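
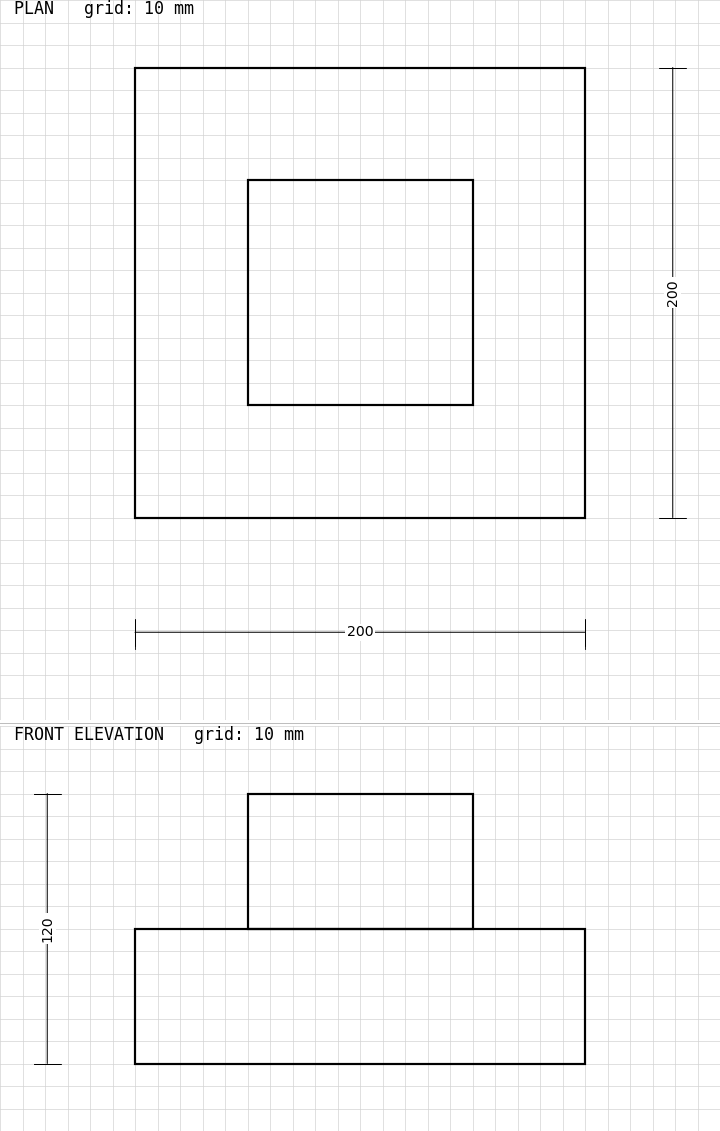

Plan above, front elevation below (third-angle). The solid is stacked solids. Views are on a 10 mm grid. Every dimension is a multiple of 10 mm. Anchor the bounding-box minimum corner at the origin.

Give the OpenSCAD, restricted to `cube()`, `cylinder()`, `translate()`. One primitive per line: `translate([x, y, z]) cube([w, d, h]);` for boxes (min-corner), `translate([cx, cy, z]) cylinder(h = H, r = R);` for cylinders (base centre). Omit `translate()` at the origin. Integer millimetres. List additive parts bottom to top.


cube([200, 200, 60]);
translate([50, 50, 60]) cube([100, 100, 60]);


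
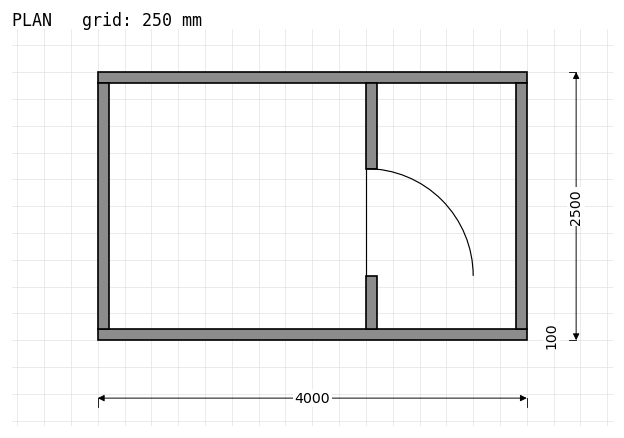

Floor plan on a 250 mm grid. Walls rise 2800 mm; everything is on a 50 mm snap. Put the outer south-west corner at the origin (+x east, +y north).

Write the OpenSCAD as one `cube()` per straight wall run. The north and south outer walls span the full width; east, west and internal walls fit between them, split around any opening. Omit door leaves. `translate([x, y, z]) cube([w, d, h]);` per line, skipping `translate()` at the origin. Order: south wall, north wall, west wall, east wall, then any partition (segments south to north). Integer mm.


cube([4000, 100, 2800]);
translate([0, 2400, 0]) cube([4000, 100, 2800]);
translate([0, 100, 0]) cube([100, 2300, 2800]);
translate([3900, 100, 0]) cube([100, 2300, 2800]);
translate([2500, 100, 0]) cube([100, 500, 2800]);
translate([2500, 1600, 0]) cube([100, 800, 2800]);


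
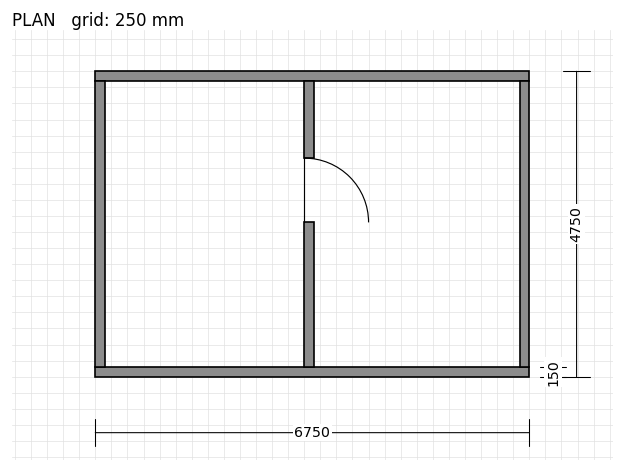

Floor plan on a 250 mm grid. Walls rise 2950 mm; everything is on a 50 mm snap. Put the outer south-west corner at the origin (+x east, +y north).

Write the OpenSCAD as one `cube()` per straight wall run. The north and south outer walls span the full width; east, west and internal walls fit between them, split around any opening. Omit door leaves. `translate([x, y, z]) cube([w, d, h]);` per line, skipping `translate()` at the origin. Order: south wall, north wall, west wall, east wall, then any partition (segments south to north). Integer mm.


cube([6750, 150, 2950]);
translate([0, 4600, 0]) cube([6750, 150, 2950]);
translate([0, 150, 0]) cube([150, 4450, 2950]);
translate([6600, 150, 0]) cube([150, 4450, 2950]);
translate([3250, 150, 0]) cube([150, 2250, 2950]);
translate([3250, 3400, 0]) cube([150, 1200, 2950]);


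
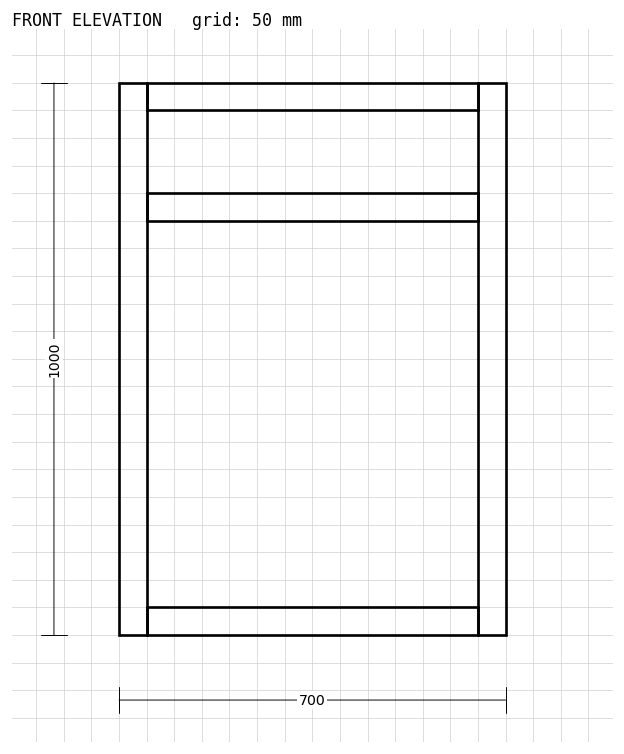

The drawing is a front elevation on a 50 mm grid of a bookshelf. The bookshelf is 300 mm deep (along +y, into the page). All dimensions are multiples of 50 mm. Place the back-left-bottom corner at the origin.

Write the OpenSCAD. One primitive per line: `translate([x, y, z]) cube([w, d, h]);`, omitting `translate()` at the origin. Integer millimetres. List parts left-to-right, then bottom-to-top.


cube([50, 300, 1000]);
translate([50, 0, 0]) cube([600, 300, 50]);
translate([50, 0, 750]) cube([600, 300, 50]);
translate([50, 0, 950]) cube([600, 300, 50]);
translate([650, 0, 0]) cube([50, 300, 1000]);


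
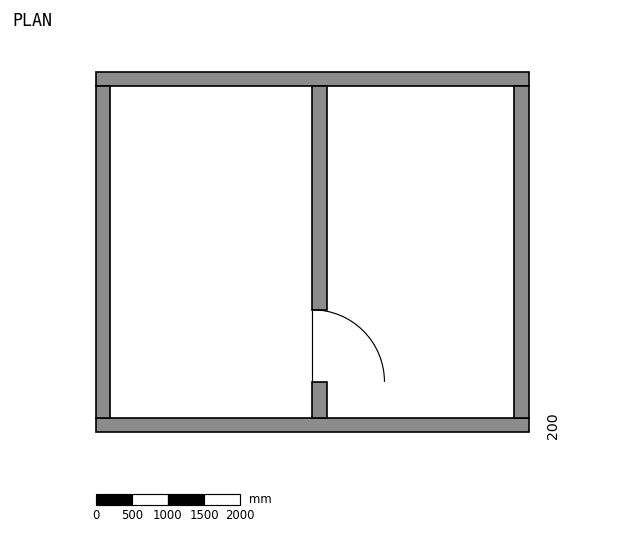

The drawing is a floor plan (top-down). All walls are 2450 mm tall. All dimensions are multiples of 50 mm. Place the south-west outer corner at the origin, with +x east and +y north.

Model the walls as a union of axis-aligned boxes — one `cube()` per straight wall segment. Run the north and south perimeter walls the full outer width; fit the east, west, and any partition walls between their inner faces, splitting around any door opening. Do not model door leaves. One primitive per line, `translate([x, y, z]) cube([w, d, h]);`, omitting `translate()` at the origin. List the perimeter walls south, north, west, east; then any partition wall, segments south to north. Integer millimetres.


cube([6000, 200, 2450]);
translate([0, 4800, 0]) cube([6000, 200, 2450]);
translate([0, 200, 0]) cube([200, 4600, 2450]);
translate([5800, 200, 0]) cube([200, 4600, 2450]);
translate([3000, 200, 0]) cube([200, 500, 2450]);
translate([3000, 1700, 0]) cube([200, 3100, 2450]);


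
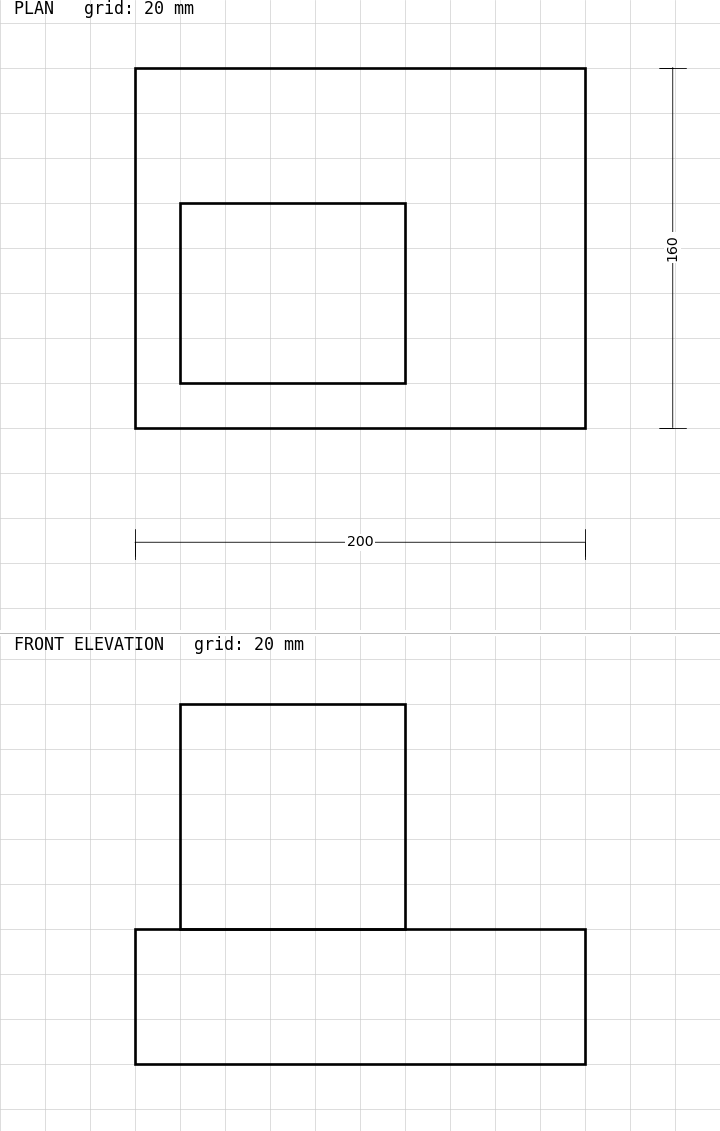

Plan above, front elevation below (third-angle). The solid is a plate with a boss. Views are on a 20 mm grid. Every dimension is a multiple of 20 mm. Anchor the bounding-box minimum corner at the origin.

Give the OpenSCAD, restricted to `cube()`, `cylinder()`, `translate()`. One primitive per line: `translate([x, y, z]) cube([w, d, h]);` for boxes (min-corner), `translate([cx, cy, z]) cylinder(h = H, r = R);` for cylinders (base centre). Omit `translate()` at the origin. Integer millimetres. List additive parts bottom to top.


cube([200, 160, 60]);
translate([20, 20, 60]) cube([100, 80, 100]);


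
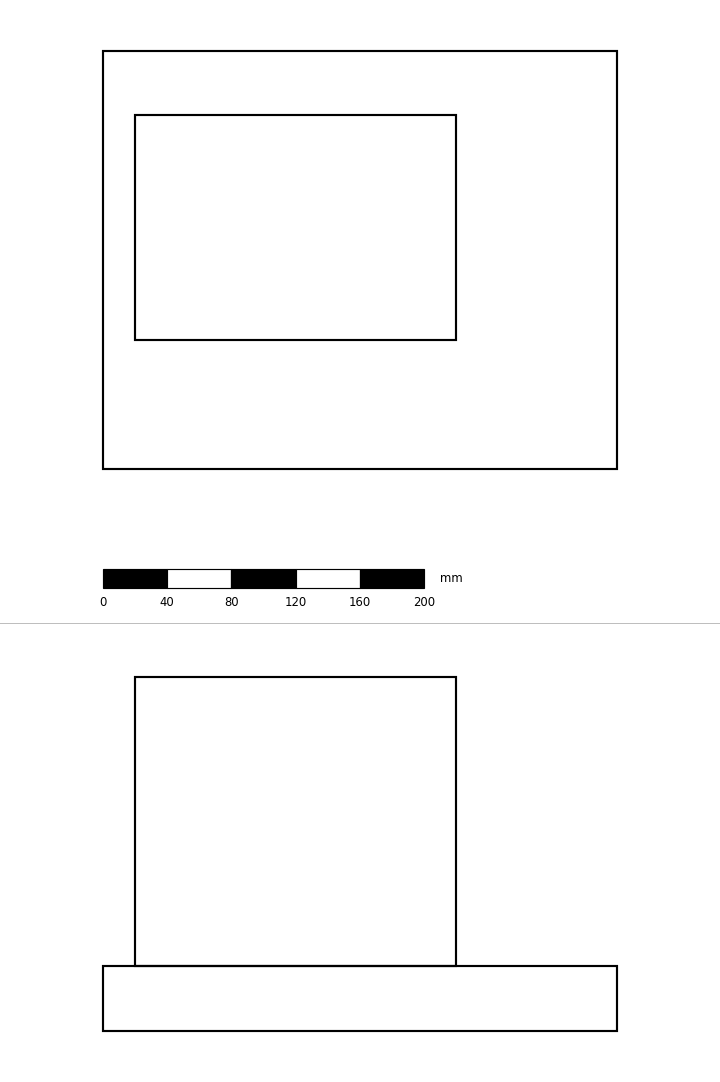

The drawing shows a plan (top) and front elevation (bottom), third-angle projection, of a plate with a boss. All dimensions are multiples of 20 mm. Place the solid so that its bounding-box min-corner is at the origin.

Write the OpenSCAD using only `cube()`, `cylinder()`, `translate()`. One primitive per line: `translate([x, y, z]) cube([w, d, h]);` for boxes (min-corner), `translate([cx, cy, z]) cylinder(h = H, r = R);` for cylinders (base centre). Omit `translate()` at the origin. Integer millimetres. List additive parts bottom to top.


cube([320, 260, 40]);
translate([20, 80, 40]) cube([200, 140, 180]);


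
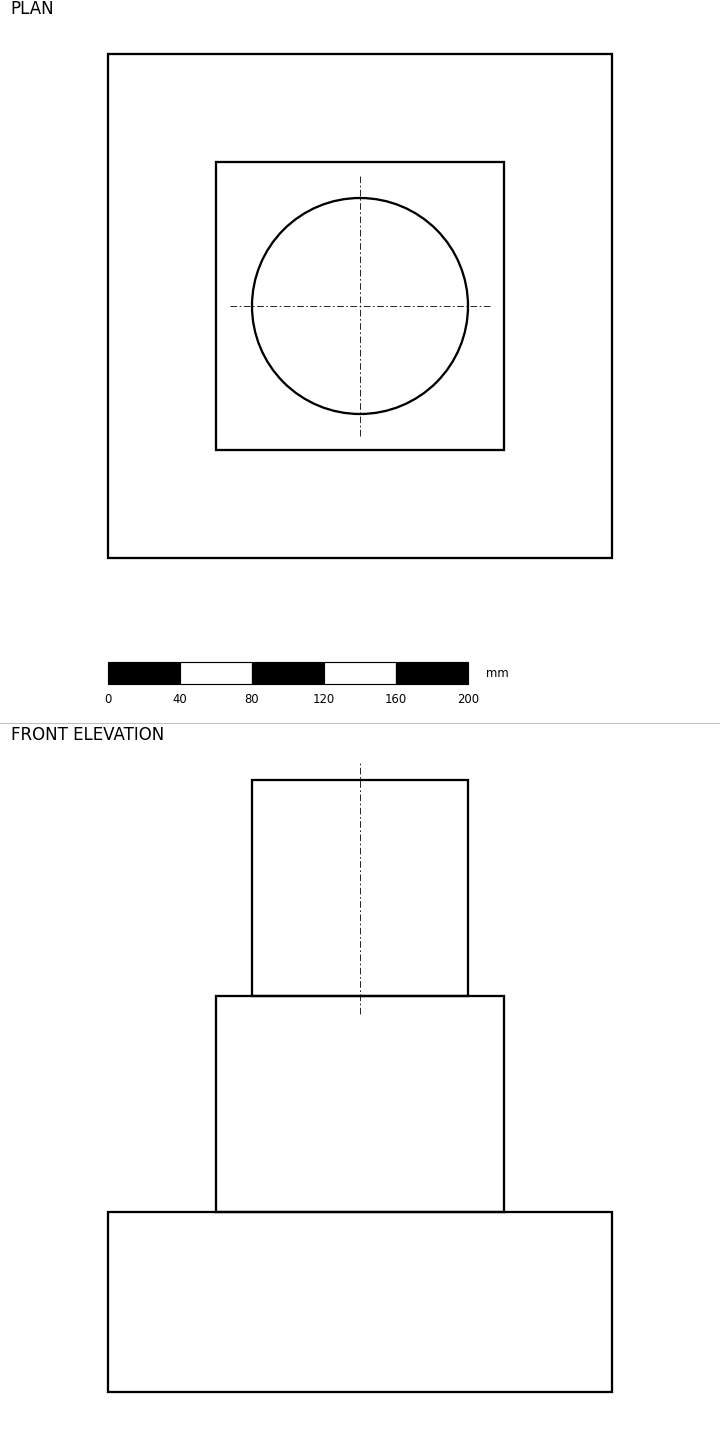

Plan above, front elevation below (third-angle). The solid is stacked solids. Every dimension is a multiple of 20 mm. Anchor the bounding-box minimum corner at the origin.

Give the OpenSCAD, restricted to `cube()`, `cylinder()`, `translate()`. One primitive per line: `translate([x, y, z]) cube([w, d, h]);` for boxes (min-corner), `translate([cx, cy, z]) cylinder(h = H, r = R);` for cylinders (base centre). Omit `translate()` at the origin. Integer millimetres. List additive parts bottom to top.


cube([280, 280, 100]);
translate([60, 60, 100]) cube([160, 160, 120]);
translate([140, 140, 220]) cylinder(h = 120, r = 60);


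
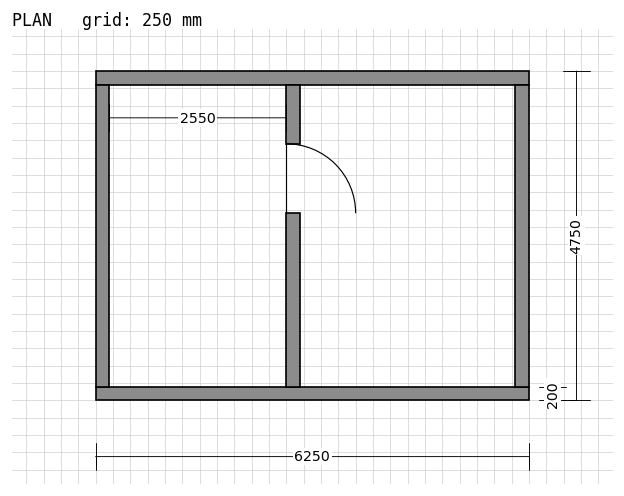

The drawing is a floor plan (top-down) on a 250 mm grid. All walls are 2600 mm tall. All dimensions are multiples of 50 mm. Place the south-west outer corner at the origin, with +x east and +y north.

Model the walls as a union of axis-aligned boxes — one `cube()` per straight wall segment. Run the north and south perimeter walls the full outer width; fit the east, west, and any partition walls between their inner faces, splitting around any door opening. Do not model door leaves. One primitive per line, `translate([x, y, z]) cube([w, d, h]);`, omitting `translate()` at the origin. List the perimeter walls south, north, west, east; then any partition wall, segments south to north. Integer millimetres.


cube([6250, 200, 2600]);
translate([0, 4550, 0]) cube([6250, 200, 2600]);
translate([0, 200, 0]) cube([200, 4350, 2600]);
translate([6050, 200, 0]) cube([200, 4350, 2600]);
translate([2750, 200, 0]) cube([200, 2500, 2600]);
translate([2750, 3700, 0]) cube([200, 850, 2600]);


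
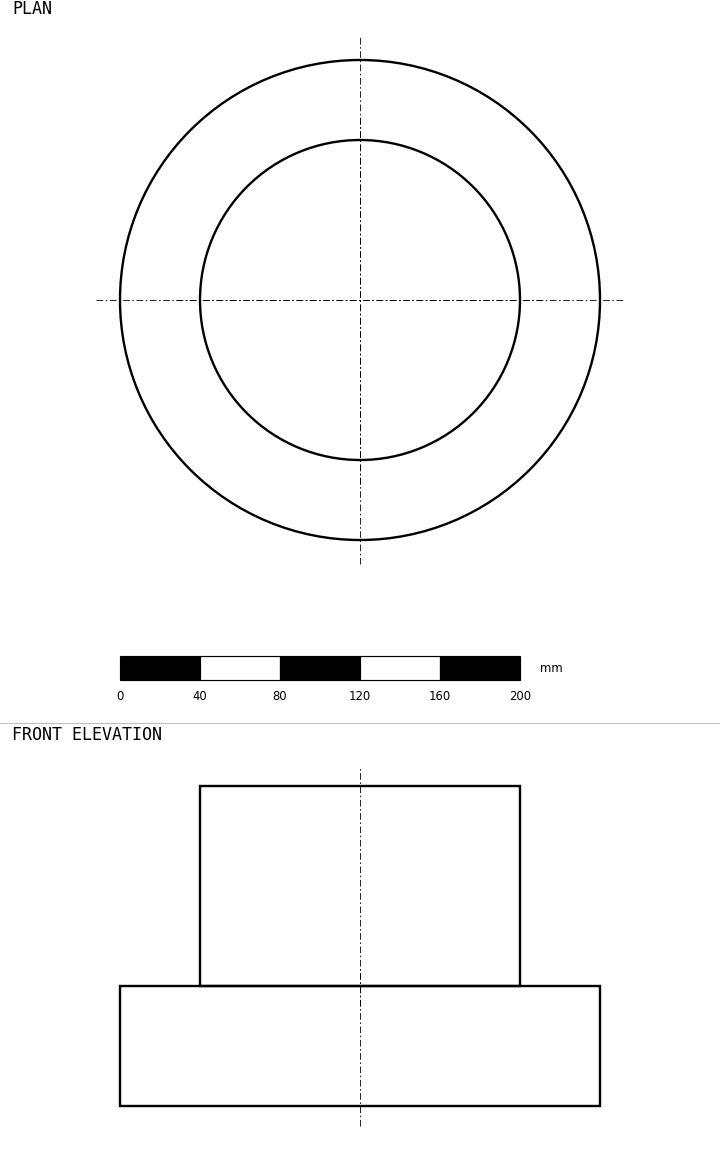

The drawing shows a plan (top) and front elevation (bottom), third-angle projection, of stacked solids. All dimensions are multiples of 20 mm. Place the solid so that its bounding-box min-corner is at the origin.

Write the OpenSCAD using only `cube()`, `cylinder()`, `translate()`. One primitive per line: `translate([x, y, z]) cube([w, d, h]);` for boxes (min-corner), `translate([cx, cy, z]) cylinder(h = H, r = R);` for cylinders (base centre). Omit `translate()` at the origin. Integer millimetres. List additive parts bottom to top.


translate([120, 120, 0]) cylinder(h = 60, r = 120);
translate([120, 120, 60]) cylinder(h = 100, r = 80);


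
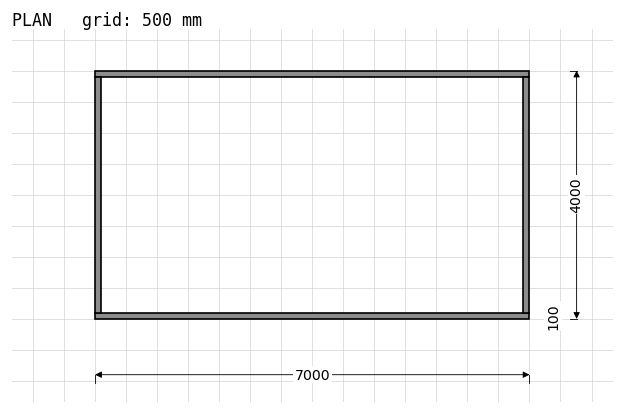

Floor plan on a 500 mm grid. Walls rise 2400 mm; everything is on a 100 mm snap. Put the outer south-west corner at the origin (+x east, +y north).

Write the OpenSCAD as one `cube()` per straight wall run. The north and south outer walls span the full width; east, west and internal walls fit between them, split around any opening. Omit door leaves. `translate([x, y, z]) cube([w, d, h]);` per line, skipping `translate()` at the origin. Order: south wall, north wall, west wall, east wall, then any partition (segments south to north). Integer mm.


cube([7000, 100, 2400]);
translate([0, 3900, 0]) cube([7000, 100, 2400]);
translate([0, 100, 0]) cube([100, 3800, 2400]);
translate([6900, 100, 0]) cube([100, 3800, 2400]);


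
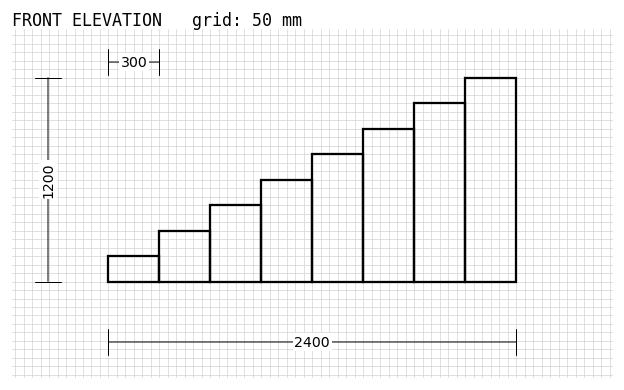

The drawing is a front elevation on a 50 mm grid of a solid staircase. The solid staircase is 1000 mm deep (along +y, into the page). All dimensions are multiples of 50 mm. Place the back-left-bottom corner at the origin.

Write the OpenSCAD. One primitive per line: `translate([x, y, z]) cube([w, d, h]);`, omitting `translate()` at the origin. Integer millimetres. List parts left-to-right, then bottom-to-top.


cube([300, 1000, 150]);
translate([300, 0, 0]) cube([300, 1000, 300]);
translate([600, 0, 0]) cube([300, 1000, 450]);
translate([900, 0, 0]) cube([300, 1000, 600]);
translate([1200, 0, 0]) cube([300, 1000, 750]);
translate([1500, 0, 0]) cube([300, 1000, 900]);
translate([1800, 0, 0]) cube([300, 1000, 1050]);
translate([2100, 0, 0]) cube([300, 1000, 1200]);


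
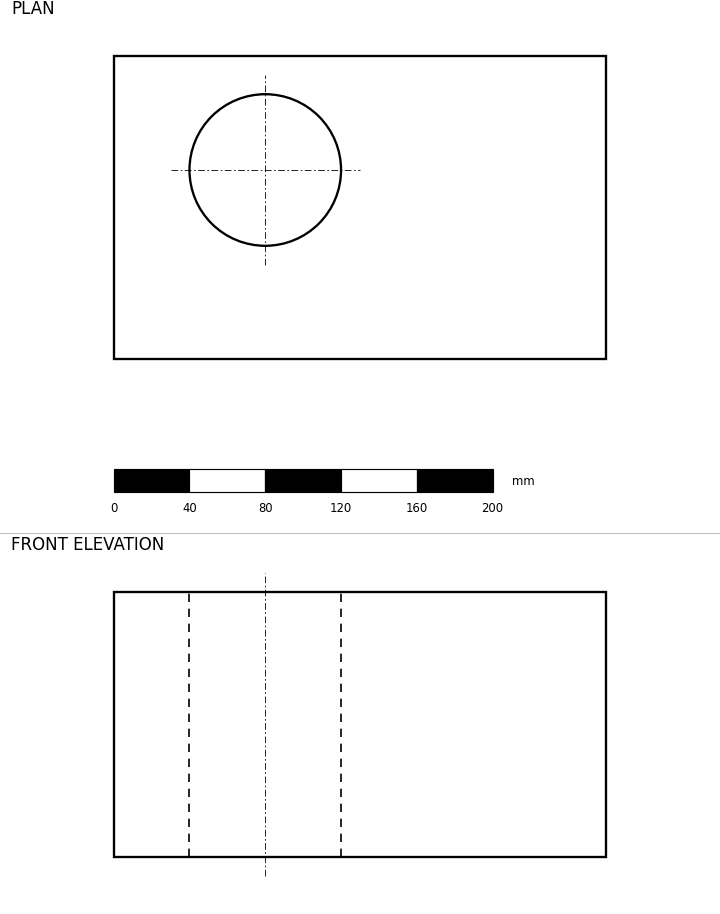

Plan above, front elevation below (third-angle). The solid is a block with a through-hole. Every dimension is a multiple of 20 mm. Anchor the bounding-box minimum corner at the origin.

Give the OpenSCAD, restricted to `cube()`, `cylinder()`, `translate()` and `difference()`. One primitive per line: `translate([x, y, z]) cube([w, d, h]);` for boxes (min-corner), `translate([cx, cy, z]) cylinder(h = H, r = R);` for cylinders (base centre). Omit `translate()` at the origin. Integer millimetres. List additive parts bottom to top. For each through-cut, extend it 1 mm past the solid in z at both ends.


difference() {
  cube([260, 160, 140]);
  translate([80, 100, -1]) cylinder(h = 142, r = 40);
}


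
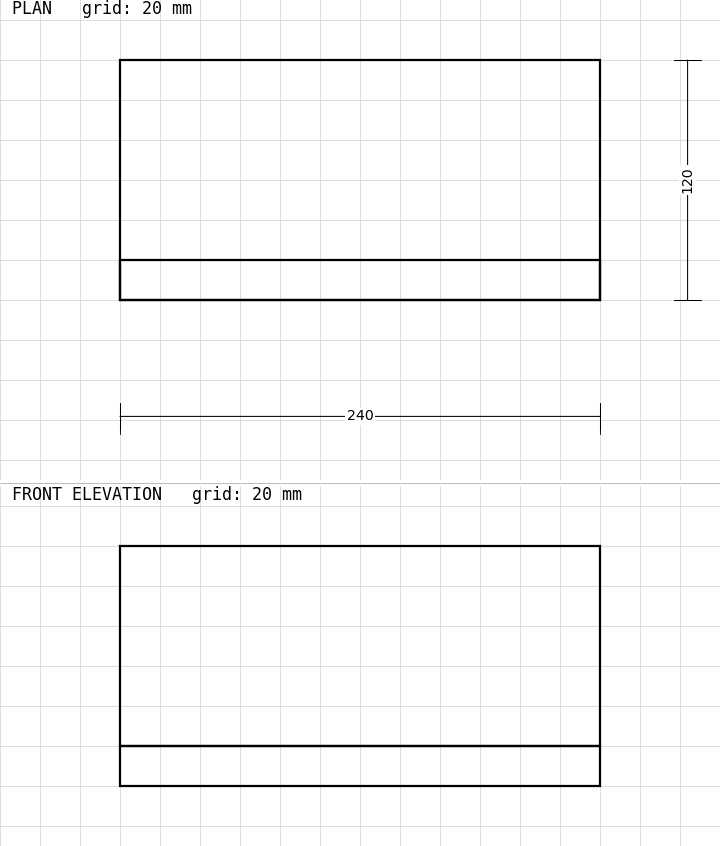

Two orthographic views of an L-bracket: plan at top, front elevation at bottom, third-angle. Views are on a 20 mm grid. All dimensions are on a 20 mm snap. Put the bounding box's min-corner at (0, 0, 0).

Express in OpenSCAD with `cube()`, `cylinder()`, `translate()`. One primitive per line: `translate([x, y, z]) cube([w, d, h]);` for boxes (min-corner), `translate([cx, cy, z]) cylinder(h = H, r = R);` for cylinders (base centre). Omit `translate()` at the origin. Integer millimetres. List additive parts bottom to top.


cube([240, 120, 20]);
translate([0, 0, 20]) cube([240, 20, 100]);


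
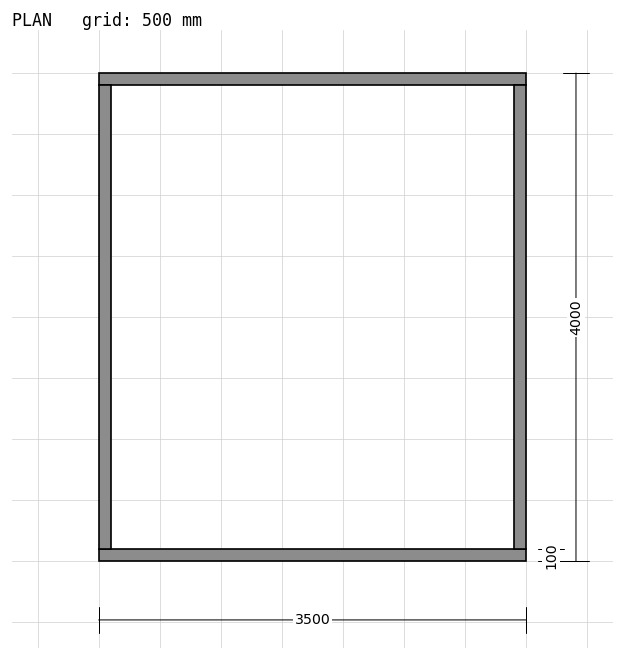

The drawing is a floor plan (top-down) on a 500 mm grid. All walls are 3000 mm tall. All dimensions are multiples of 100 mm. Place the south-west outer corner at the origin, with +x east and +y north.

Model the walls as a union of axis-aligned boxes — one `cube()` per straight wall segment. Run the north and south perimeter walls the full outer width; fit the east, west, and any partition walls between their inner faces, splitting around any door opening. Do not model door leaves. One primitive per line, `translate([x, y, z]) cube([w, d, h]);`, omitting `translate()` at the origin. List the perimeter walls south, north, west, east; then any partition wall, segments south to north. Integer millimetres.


cube([3500, 100, 3000]);
translate([0, 3900, 0]) cube([3500, 100, 3000]);
translate([0, 100, 0]) cube([100, 3800, 3000]);
translate([3400, 100, 0]) cube([100, 3800, 3000]);


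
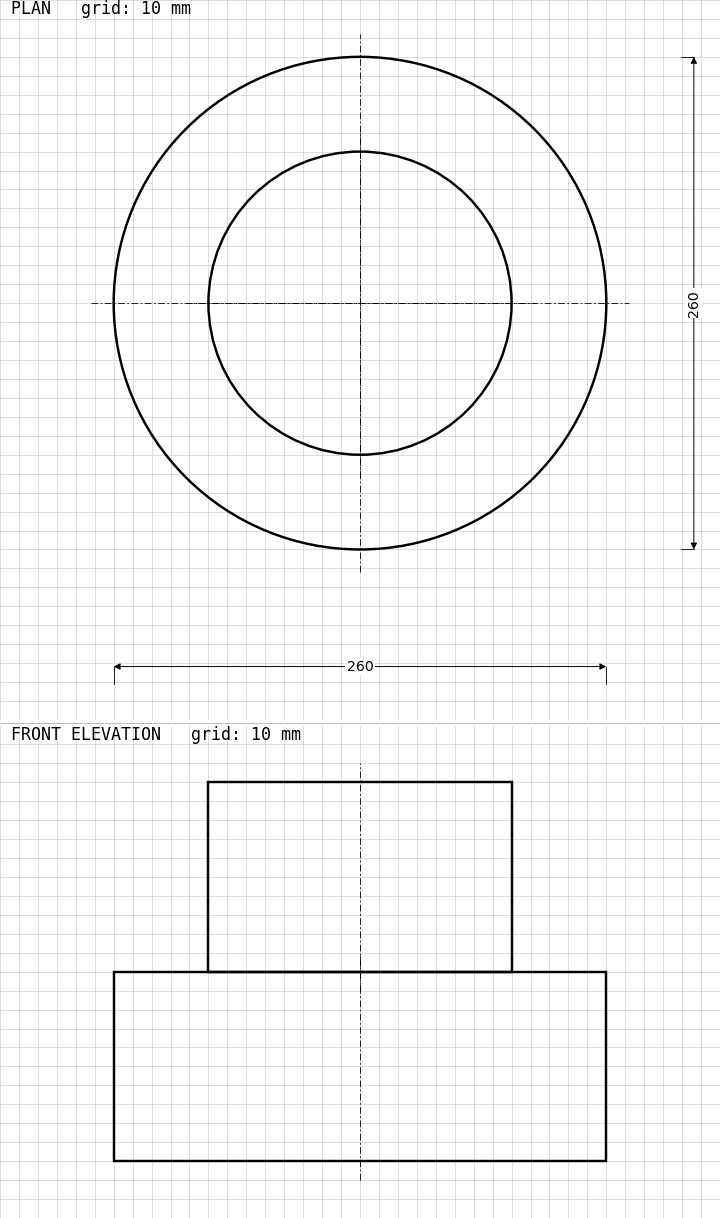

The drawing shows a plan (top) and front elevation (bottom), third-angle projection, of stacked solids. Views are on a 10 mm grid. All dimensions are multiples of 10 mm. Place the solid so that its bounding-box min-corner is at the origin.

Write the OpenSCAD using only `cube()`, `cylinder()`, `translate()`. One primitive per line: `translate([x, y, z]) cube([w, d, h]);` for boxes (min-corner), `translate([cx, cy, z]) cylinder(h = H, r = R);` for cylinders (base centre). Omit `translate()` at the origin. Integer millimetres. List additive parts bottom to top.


translate([130, 130, 0]) cylinder(h = 100, r = 130);
translate([130, 130, 100]) cylinder(h = 100, r = 80);


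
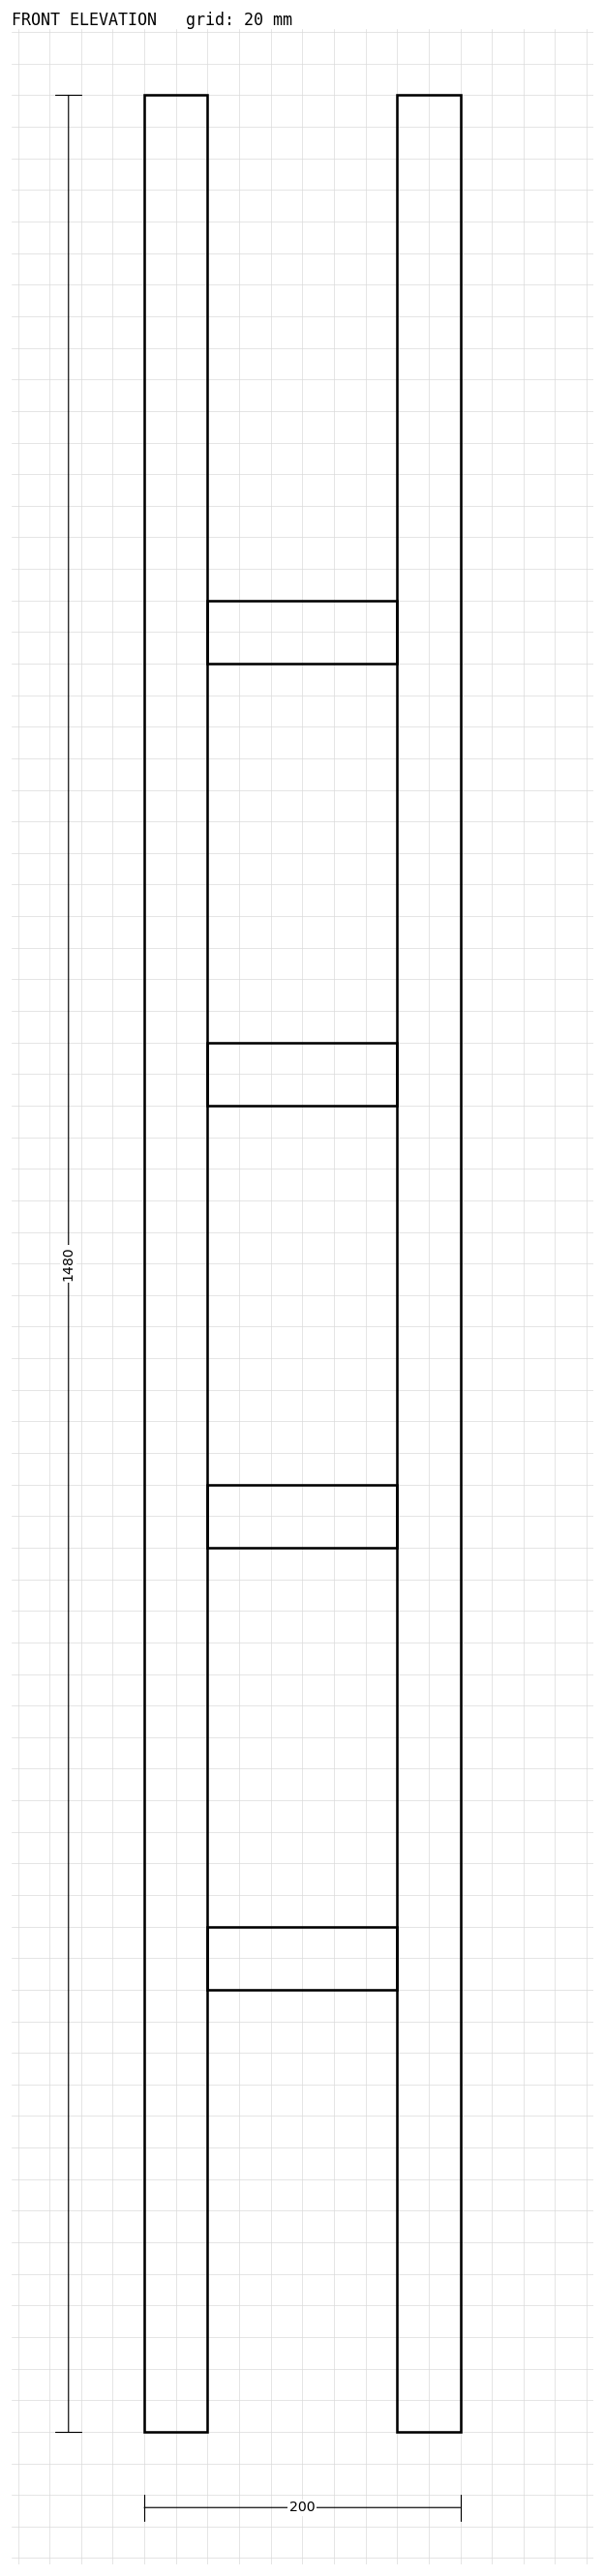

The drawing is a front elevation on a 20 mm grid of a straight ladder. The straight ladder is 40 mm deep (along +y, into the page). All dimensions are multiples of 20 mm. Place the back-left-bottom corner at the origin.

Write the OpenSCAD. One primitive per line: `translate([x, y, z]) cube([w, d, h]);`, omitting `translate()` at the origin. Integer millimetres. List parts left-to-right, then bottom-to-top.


cube([40, 40, 1480]);
translate([40, 0, 280]) cube([120, 40, 40]);
translate([40, 0, 560]) cube([120, 40, 40]);
translate([40, 0, 840]) cube([120, 40, 40]);
translate([40, 0, 1120]) cube([120, 40, 40]);
translate([160, 0, 0]) cube([40, 40, 1480]);


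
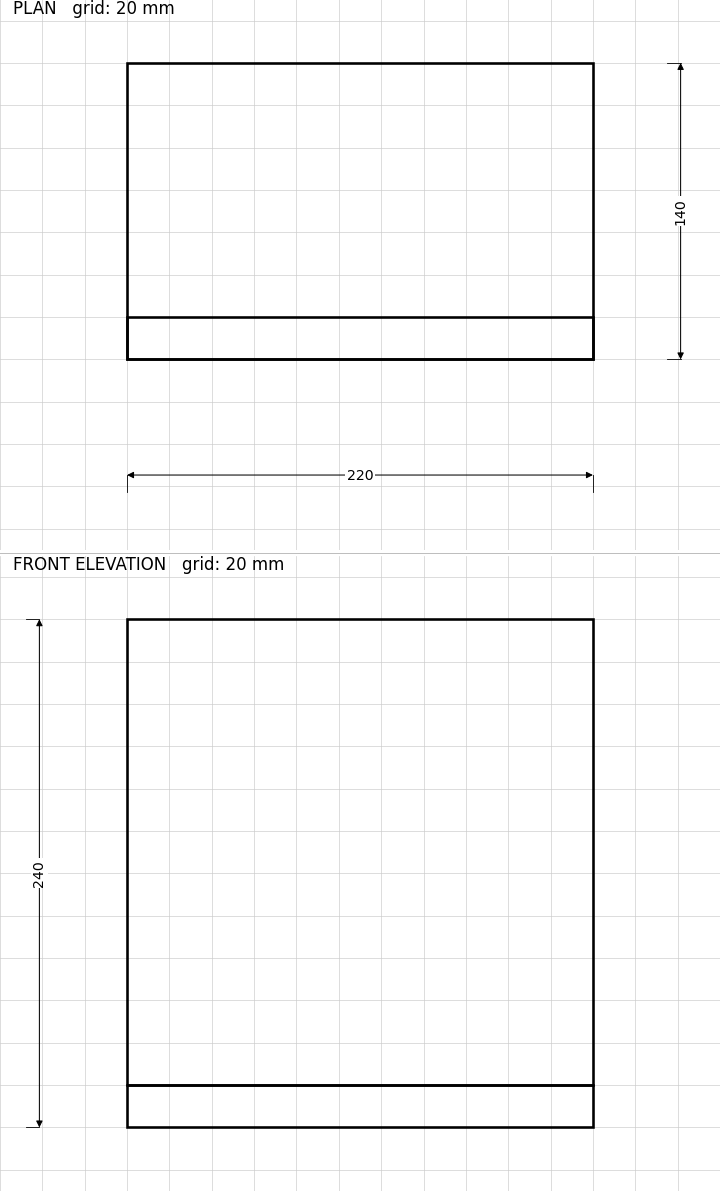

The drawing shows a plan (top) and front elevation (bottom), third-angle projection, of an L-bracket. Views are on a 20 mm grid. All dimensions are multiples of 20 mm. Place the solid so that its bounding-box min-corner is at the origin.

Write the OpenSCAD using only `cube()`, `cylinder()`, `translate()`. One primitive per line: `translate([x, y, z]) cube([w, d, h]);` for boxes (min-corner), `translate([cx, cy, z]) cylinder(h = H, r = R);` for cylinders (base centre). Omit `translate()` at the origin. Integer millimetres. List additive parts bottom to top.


cube([220, 140, 20]);
translate([0, 0, 20]) cube([220, 20, 220]);


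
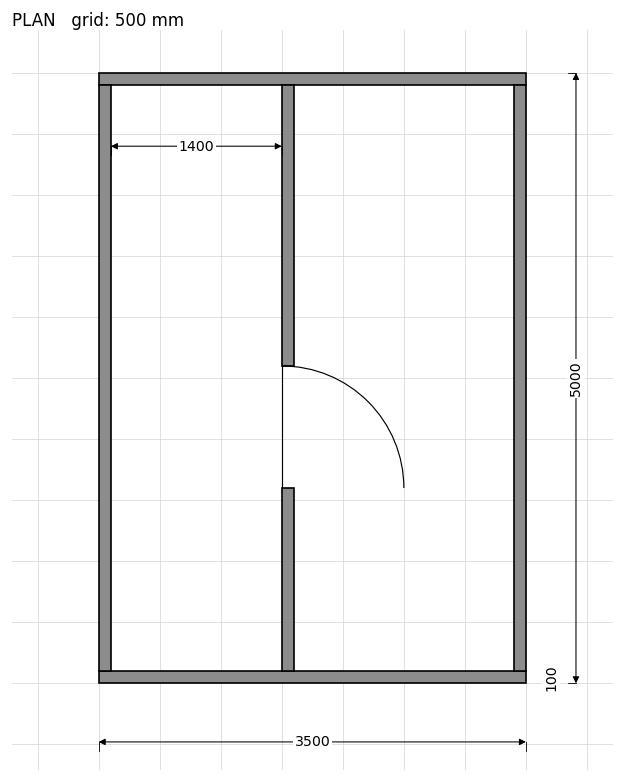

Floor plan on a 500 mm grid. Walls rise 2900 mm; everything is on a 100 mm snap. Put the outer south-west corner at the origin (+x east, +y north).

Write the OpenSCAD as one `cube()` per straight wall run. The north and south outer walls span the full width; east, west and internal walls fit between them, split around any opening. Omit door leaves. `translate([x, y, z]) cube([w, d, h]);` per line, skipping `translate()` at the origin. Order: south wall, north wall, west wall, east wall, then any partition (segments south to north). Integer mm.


cube([3500, 100, 2900]);
translate([0, 4900, 0]) cube([3500, 100, 2900]);
translate([0, 100, 0]) cube([100, 4800, 2900]);
translate([3400, 100, 0]) cube([100, 4800, 2900]);
translate([1500, 100, 0]) cube([100, 1500, 2900]);
translate([1500, 2600, 0]) cube([100, 2300, 2900]);


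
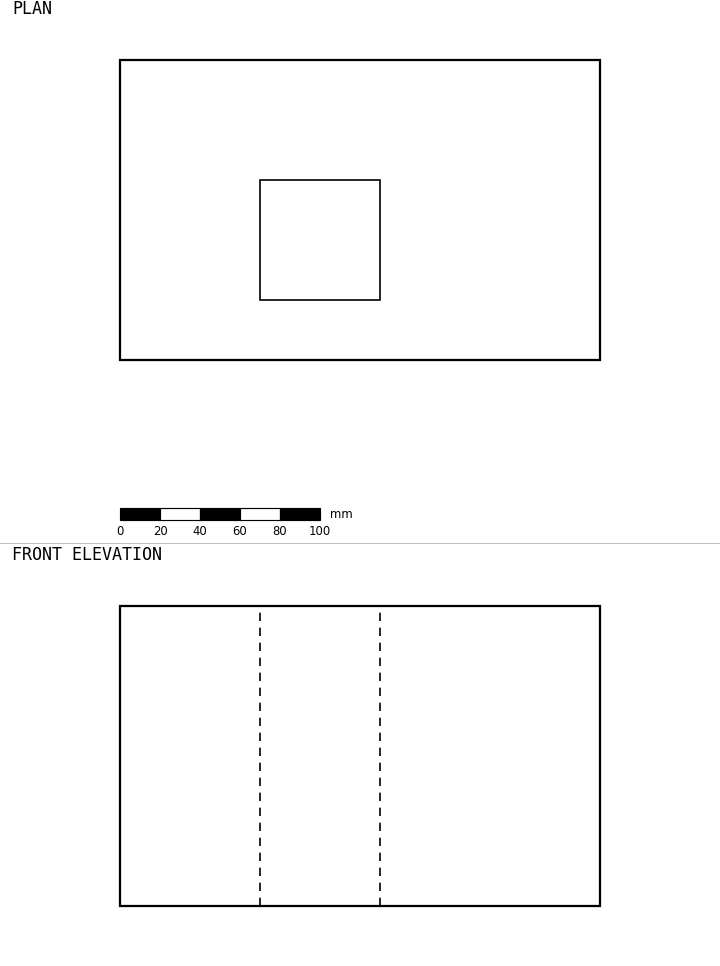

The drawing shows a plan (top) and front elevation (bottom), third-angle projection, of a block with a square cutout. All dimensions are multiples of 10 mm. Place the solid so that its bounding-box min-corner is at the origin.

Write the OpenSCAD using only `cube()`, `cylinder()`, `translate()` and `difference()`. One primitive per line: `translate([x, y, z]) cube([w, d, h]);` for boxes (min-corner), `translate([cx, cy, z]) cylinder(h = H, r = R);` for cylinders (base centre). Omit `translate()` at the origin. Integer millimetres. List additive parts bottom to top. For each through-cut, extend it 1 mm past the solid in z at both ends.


difference() {
  cube([240, 150, 150]);
  translate([70, 30, -1]) cube([60, 60, 152]);
}


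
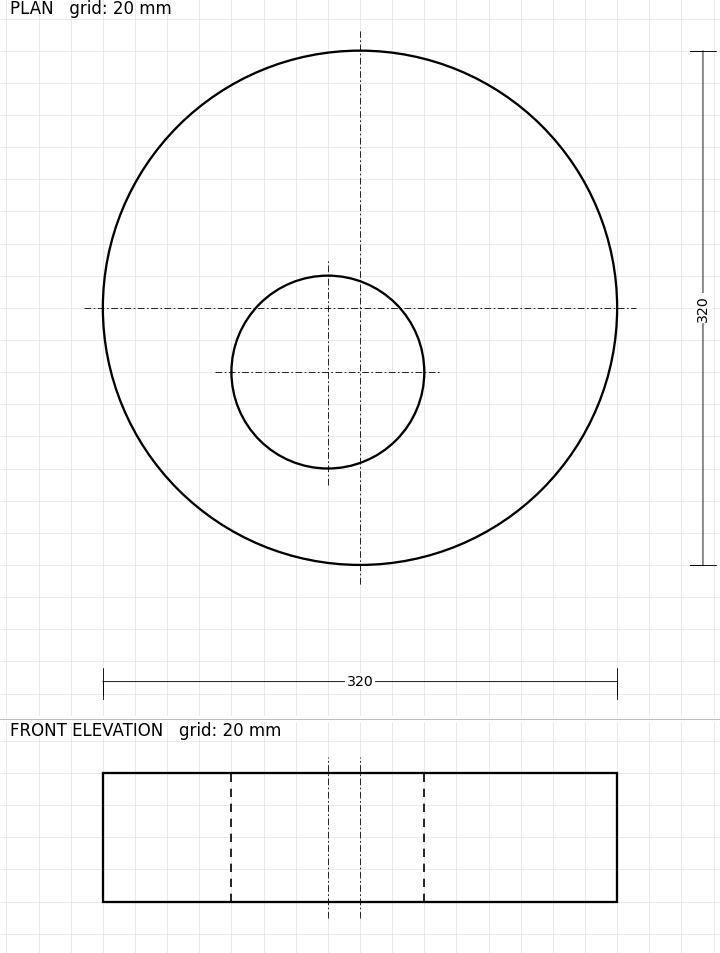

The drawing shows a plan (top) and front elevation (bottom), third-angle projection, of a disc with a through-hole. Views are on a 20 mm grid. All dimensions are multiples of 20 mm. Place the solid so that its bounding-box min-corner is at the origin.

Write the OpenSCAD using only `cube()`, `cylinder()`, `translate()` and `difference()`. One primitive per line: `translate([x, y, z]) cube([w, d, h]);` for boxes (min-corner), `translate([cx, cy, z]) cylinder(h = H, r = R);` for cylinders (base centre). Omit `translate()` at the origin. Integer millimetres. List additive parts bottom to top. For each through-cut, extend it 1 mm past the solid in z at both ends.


difference() {
  translate([160, 160, 0]) cylinder(h = 80, r = 160);
  translate([140, 120, -1]) cylinder(h = 82, r = 60);
}


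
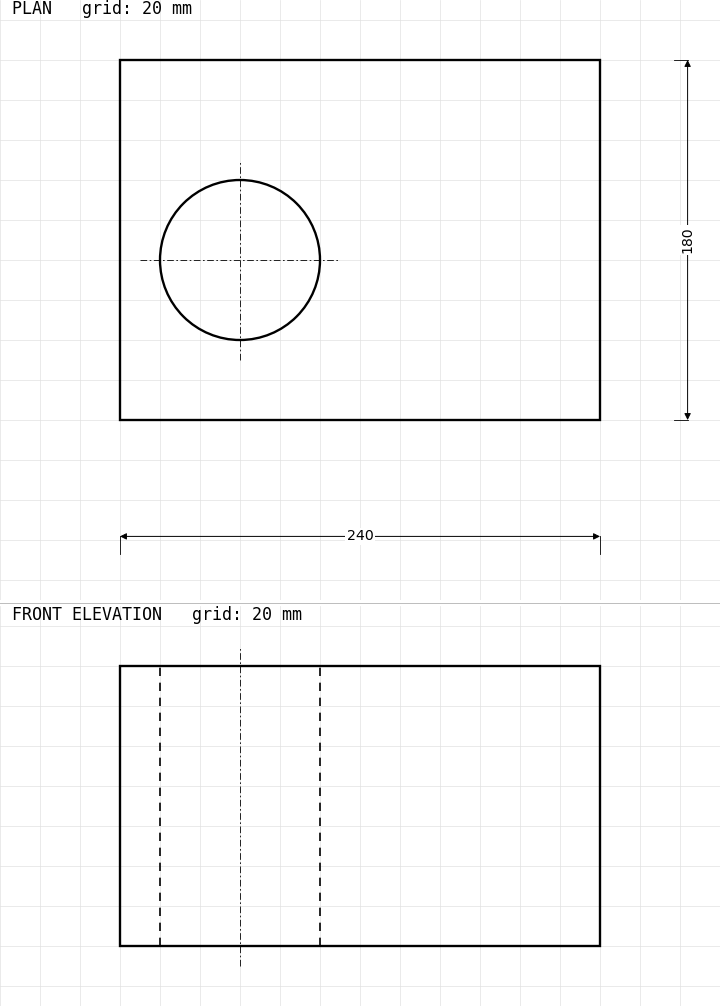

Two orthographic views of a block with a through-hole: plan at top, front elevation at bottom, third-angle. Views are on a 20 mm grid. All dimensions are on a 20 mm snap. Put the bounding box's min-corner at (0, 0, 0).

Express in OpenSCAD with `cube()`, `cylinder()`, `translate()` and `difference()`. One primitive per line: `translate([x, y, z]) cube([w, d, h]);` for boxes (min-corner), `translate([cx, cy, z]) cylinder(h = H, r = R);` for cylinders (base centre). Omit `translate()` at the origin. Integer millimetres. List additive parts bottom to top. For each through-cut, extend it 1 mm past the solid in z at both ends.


difference() {
  cube([240, 180, 140]);
  translate([60, 80, -1]) cylinder(h = 142, r = 40);
}


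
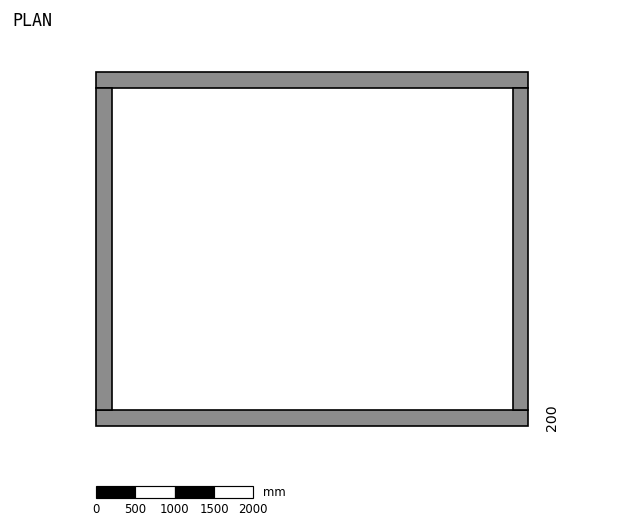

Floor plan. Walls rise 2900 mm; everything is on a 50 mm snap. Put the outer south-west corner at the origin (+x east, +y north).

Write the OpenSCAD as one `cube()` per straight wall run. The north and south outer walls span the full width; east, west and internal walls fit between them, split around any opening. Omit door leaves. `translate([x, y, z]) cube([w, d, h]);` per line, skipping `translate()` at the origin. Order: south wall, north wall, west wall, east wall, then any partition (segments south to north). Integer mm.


cube([5500, 200, 2900]);
translate([0, 4300, 0]) cube([5500, 200, 2900]);
translate([0, 200, 0]) cube([200, 4100, 2900]);
translate([5300, 200, 0]) cube([200, 4100, 2900]);


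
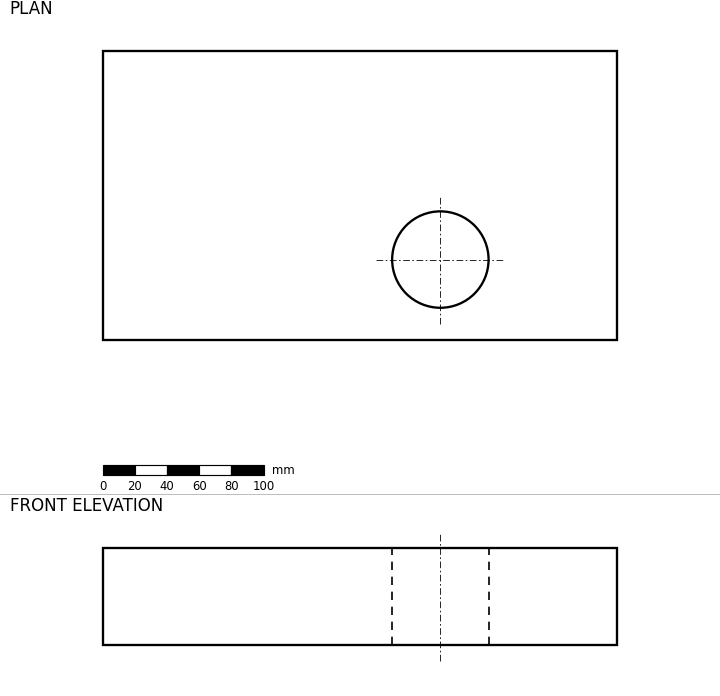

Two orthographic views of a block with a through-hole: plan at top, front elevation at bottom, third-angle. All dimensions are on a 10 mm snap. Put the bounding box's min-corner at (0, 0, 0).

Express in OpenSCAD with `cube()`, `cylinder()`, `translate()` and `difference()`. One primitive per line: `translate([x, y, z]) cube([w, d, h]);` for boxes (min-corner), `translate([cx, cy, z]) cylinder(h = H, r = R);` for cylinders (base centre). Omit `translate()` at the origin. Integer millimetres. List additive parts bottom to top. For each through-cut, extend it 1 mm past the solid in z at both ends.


difference() {
  cube([320, 180, 60]);
  translate([210, 50, -1]) cylinder(h = 62, r = 30);
}


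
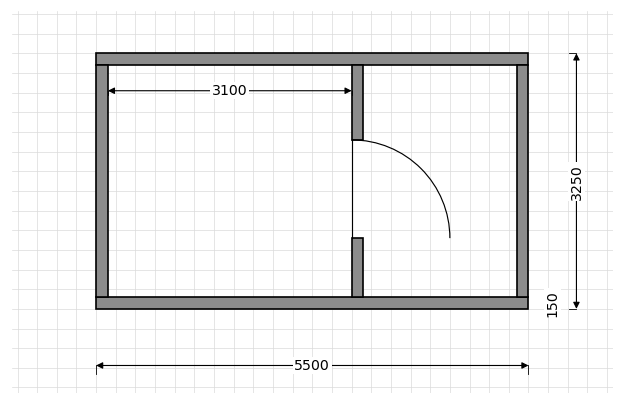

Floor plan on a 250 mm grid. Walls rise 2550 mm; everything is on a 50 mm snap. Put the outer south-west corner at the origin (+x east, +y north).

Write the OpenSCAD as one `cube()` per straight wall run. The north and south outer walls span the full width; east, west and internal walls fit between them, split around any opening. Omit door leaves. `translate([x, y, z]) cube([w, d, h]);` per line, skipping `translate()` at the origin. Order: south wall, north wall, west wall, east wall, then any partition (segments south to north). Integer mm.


cube([5500, 150, 2550]);
translate([0, 3100, 0]) cube([5500, 150, 2550]);
translate([0, 150, 0]) cube([150, 2950, 2550]);
translate([5350, 150, 0]) cube([150, 2950, 2550]);
translate([3250, 150, 0]) cube([150, 750, 2550]);
translate([3250, 2150, 0]) cube([150, 950, 2550]);


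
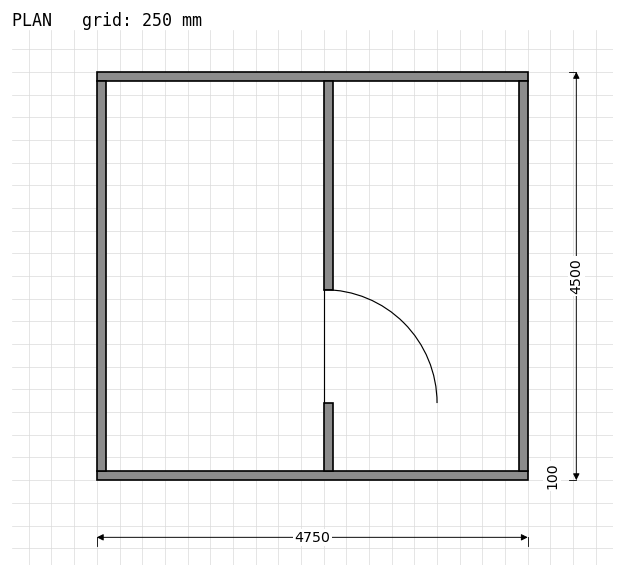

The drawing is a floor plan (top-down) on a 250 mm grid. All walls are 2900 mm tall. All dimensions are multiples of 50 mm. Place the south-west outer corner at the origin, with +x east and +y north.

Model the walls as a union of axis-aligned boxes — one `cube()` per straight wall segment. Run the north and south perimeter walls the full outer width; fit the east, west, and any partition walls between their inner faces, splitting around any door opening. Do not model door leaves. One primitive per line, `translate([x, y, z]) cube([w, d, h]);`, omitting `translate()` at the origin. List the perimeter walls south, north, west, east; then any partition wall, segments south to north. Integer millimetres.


cube([4750, 100, 2900]);
translate([0, 4400, 0]) cube([4750, 100, 2900]);
translate([0, 100, 0]) cube([100, 4300, 2900]);
translate([4650, 100, 0]) cube([100, 4300, 2900]);
translate([2500, 100, 0]) cube([100, 750, 2900]);
translate([2500, 2100, 0]) cube([100, 2300, 2900]);


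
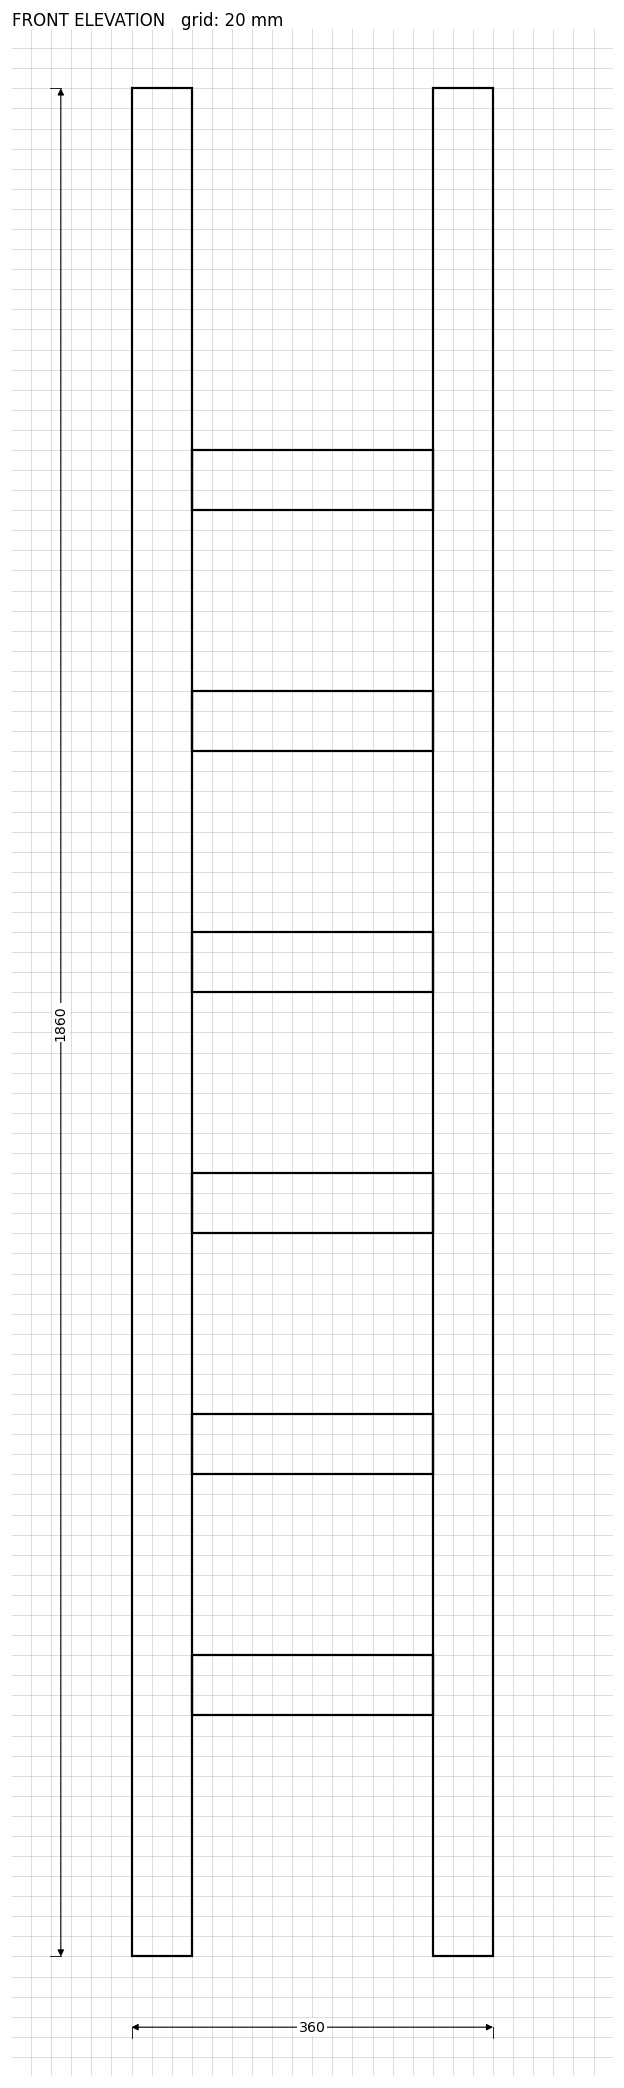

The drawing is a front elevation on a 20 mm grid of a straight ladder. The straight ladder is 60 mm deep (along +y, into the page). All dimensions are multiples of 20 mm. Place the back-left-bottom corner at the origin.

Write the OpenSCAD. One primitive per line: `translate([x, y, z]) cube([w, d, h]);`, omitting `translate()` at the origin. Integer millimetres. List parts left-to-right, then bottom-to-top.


cube([60, 60, 1860]);
translate([60, 0, 240]) cube([240, 60, 60]);
translate([60, 0, 480]) cube([240, 60, 60]);
translate([60, 0, 720]) cube([240, 60, 60]);
translate([60, 0, 960]) cube([240, 60, 60]);
translate([60, 0, 1200]) cube([240, 60, 60]);
translate([60, 0, 1440]) cube([240, 60, 60]);
translate([300, 0, 0]) cube([60, 60, 1860]);


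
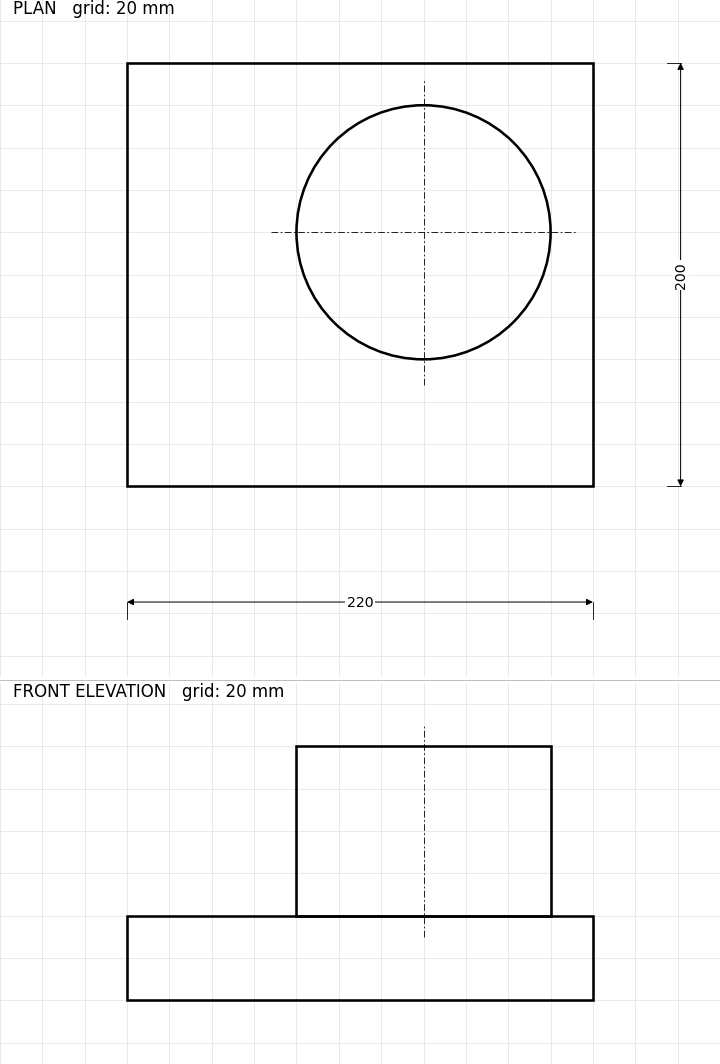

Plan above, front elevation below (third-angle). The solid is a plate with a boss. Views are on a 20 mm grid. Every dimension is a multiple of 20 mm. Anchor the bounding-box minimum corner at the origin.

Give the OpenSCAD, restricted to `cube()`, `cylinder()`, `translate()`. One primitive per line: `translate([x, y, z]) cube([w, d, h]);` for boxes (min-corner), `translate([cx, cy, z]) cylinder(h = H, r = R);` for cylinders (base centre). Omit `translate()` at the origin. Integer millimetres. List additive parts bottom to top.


cube([220, 200, 40]);
translate([140, 120, 40]) cylinder(h = 80, r = 60);


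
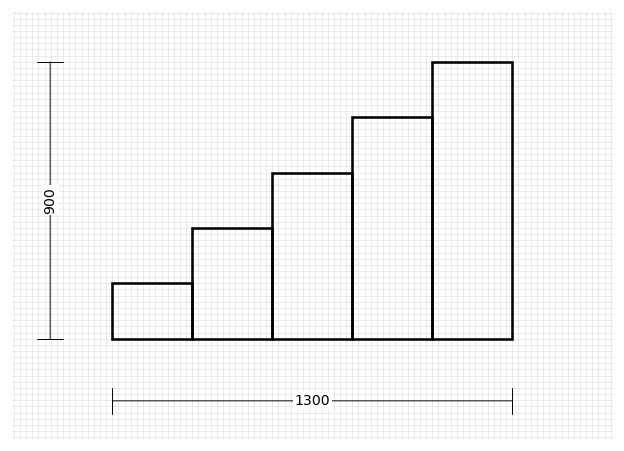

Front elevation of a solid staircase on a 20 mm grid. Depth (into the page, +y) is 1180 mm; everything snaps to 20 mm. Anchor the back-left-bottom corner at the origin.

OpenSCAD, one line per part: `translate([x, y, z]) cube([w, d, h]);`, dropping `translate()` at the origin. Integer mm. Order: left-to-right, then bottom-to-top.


cube([260, 1180, 180]);
translate([260, 0, 0]) cube([260, 1180, 360]);
translate([520, 0, 0]) cube([260, 1180, 540]);
translate([780, 0, 0]) cube([260, 1180, 720]);
translate([1040, 0, 0]) cube([260, 1180, 900]);


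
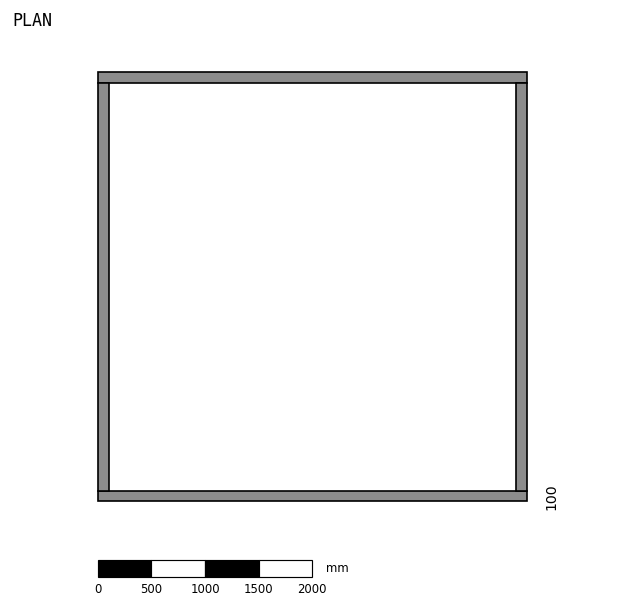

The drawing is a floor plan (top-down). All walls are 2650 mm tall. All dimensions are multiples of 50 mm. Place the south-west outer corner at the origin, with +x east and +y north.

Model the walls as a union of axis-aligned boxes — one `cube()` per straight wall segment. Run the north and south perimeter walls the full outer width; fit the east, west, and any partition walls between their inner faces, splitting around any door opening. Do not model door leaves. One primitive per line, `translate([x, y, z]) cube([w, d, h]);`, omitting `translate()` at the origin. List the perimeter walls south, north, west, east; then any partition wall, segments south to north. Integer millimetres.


cube([4000, 100, 2650]);
translate([0, 3900, 0]) cube([4000, 100, 2650]);
translate([0, 100, 0]) cube([100, 3800, 2650]);
translate([3900, 100, 0]) cube([100, 3800, 2650]);


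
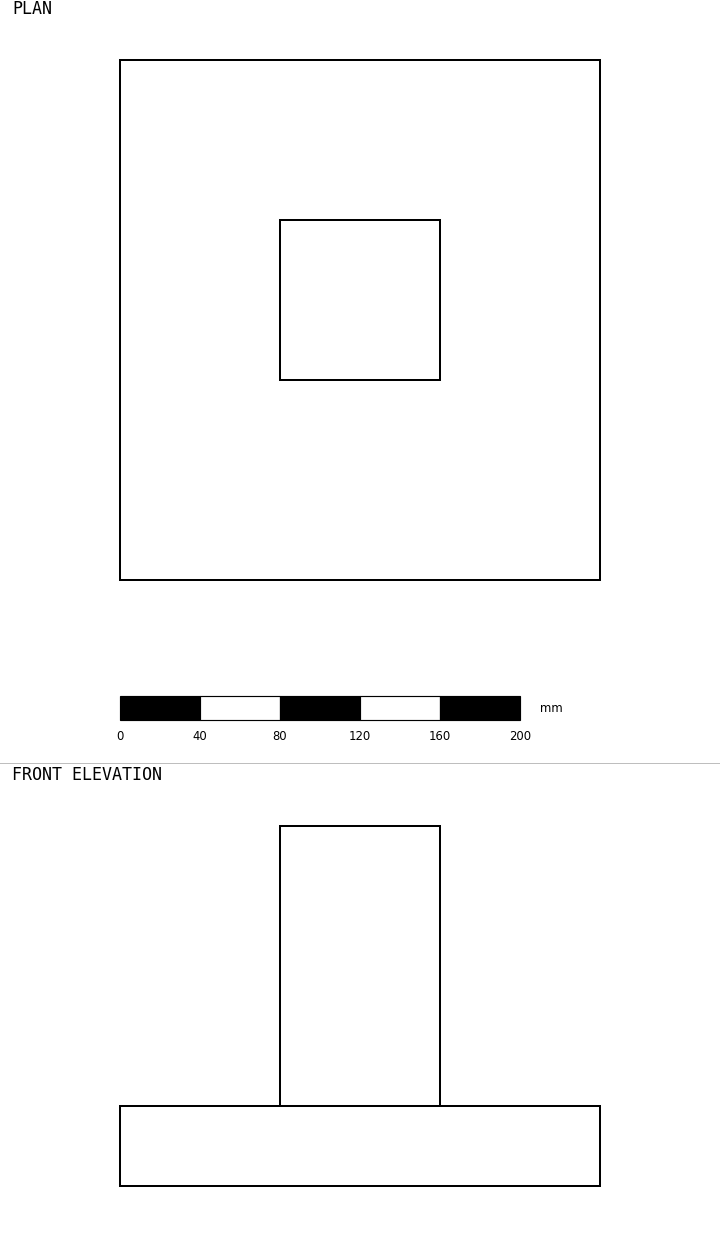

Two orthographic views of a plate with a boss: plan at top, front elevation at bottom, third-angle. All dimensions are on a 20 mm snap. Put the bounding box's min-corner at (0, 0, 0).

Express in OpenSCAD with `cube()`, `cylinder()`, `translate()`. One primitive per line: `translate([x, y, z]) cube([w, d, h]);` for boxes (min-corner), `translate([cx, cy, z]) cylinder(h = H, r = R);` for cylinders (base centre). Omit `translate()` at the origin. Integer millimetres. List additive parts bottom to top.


cube([240, 260, 40]);
translate([80, 100, 40]) cube([80, 80, 140]);


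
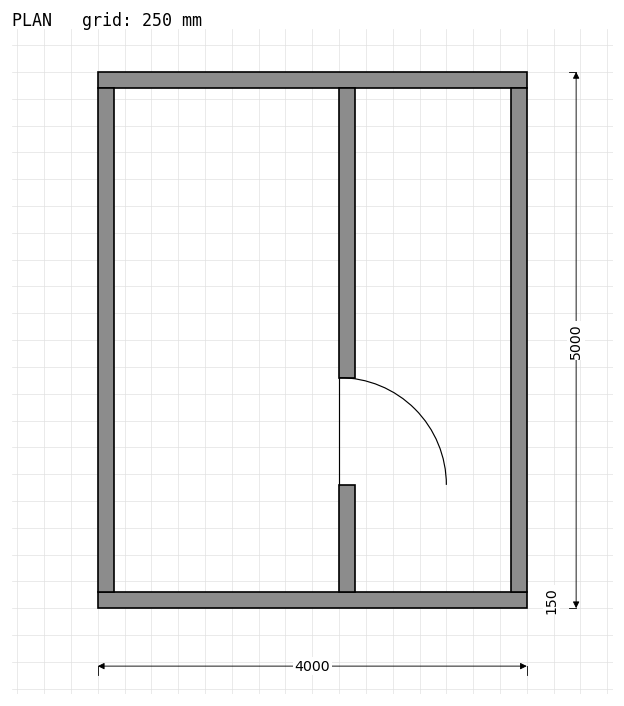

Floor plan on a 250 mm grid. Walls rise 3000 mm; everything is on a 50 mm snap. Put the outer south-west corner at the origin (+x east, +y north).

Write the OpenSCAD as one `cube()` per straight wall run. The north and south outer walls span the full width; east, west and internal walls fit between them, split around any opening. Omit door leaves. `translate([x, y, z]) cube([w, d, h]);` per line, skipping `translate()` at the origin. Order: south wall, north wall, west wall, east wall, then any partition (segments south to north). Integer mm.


cube([4000, 150, 3000]);
translate([0, 4850, 0]) cube([4000, 150, 3000]);
translate([0, 150, 0]) cube([150, 4700, 3000]);
translate([3850, 150, 0]) cube([150, 4700, 3000]);
translate([2250, 150, 0]) cube([150, 1000, 3000]);
translate([2250, 2150, 0]) cube([150, 2700, 3000]);


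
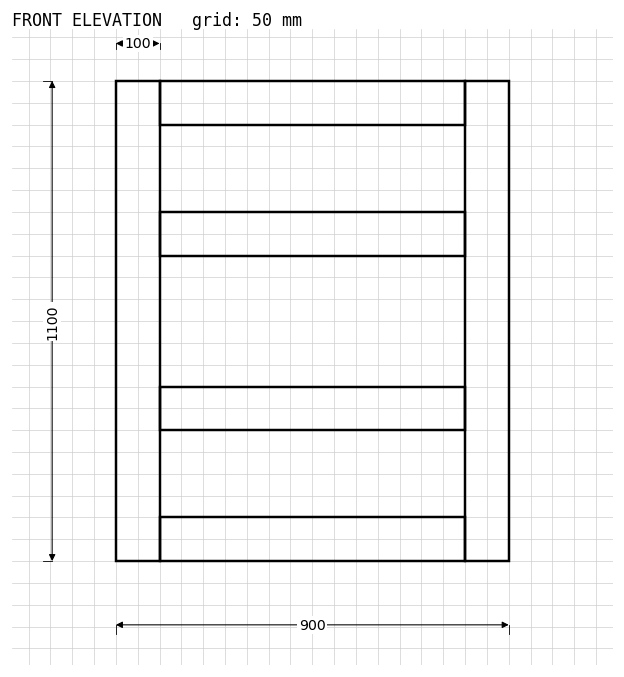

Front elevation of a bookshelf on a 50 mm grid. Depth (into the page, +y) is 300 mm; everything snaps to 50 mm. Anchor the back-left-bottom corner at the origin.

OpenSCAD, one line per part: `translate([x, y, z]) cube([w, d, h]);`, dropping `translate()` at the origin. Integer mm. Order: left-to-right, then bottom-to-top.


cube([100, 300, 1100]);
translate([100, 0, 0]) cube([700, 300, 100]);
translate([100, 0, 300]) cube([700, 300, 100]);
translate([100, 0, 700]) cube([700, 300, 100]);
translate([100, 0, 1000]) cube([700, 300, 100]);
translate([800, 0, 0]) cube([100, 300, 1100]);


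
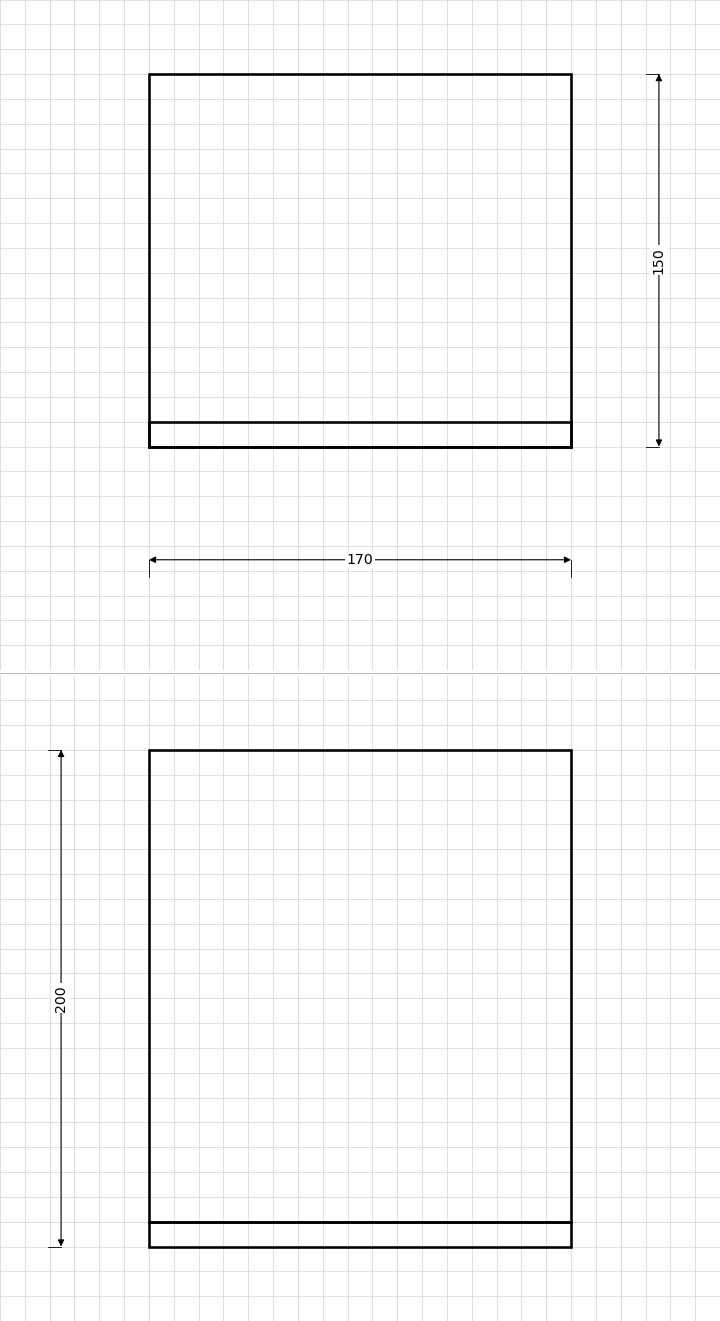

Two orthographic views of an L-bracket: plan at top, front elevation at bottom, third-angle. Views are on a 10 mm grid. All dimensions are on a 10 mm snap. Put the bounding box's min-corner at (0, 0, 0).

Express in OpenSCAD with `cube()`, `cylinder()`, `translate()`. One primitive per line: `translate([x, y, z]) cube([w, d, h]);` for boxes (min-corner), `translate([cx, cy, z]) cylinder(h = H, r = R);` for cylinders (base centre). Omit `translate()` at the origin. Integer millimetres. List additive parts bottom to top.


cube([170, 150, 10]);
translate([0, 0, 10]) cube([170, 10, 190]);


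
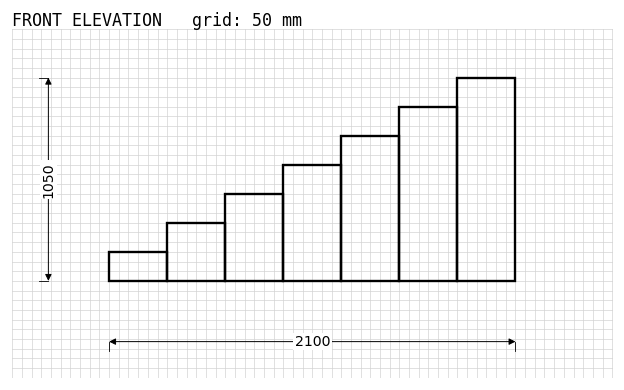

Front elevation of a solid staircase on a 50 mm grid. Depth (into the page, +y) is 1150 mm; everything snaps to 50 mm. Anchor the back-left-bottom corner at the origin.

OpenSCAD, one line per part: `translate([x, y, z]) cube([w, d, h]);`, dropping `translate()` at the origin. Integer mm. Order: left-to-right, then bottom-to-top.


cube([300, 1150, 150]);
translate([300, 0, 0]) cube([300, 1150, 300]);
translate([600, 0, 0]) cube([300, 1150, 450]);
translate([900, 0, 0]) cube([300, 1150, 600]);
translate([1200, 0, 0]) cube([300, 1150, 750]);
translate([1500, 0, 0]) cube([300, 1150, 900]);
translate([1800, 0, 0]) cube([300, 1150, 1050]);


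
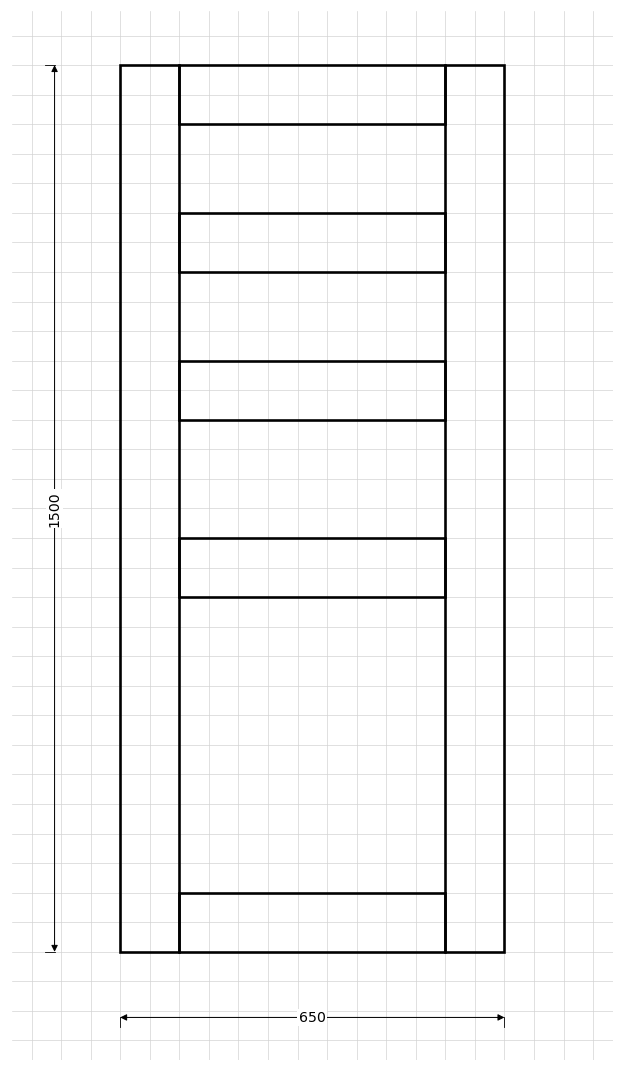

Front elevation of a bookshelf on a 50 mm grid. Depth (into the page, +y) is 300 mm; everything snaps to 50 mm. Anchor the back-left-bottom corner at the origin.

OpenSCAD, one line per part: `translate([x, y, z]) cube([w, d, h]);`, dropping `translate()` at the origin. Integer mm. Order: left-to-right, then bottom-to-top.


cube([100, 300, 1500]);
translate([100, 0, 0]) cube([450, 300, 100]);
translate([100, 0, 600]) cube([450, 300, 100]);
translate([100, 0, 900]) cube([450, 300, 100]);
translate([100, 0, 1150]) cube([450, 300, 100]);
translate([100, 0, 1400]) cube([450, 300, 100]);
translate([550, 0, 0]) cube([100, 300, 1500]);
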